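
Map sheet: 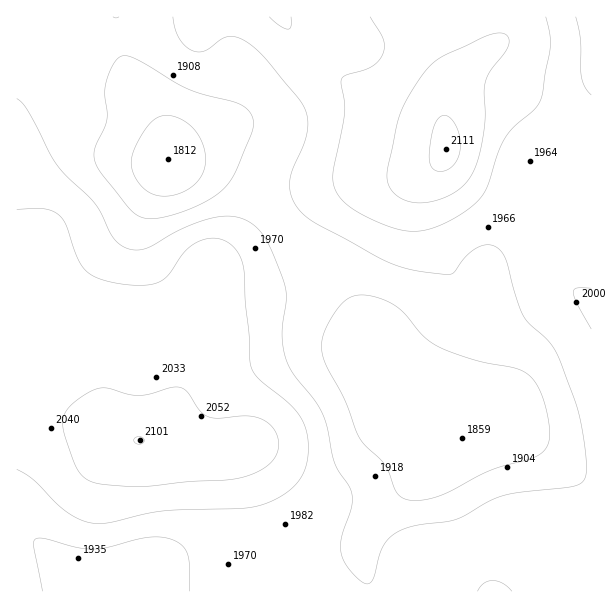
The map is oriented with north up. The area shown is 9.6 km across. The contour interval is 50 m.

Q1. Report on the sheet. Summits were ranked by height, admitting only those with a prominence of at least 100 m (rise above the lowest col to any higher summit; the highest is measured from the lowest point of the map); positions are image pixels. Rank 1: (446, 149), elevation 2111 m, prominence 299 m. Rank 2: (140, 440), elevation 2101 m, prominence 149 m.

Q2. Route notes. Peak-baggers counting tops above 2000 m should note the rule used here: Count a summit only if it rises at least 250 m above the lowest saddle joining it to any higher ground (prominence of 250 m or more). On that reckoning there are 1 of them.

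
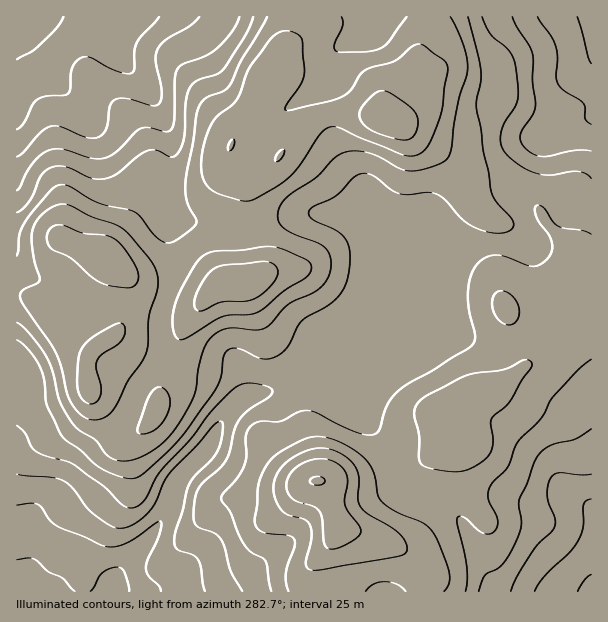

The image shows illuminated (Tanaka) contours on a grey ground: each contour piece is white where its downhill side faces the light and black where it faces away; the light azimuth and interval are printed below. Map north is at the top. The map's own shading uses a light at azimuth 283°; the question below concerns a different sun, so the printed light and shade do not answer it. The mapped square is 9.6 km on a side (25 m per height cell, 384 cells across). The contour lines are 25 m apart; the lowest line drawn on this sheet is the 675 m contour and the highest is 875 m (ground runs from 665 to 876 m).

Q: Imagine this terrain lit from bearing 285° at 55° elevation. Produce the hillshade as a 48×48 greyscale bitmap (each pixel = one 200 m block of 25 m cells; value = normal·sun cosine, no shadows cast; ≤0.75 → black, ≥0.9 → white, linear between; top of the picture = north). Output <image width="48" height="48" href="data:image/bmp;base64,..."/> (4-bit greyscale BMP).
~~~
<image width="48" height="48" href="data:image/bmp;base64,Qk32BAAAAAAAAHYAAAAoAAAAMAAAADAAAAABAAQAAAAAAIAEAAATCwAAEwsAABAAAAAAAAAAAAAAABEREQAiIiIAMzMzAERERABVVVUAZmZmAHd3dwCIiIgAmZmZAKqqqgC7u7sAzMzMAN3d3QDu7u4A////AHd3d2aJmIiZmZmruGZ2VWeIZDEkQjRVVXd3d2Z6qXiZmZmbuXZmVVZ3ZTE0QjRERXd3d2ZoqoeJqpiKu5ZVVVZmVTJFQiNERGd3d3ZVm6h4mqh4rMlUVlVVVTNWQyNERGd3d4dTWbqHiql2esyERVVFVEVmQzRERGeId4djJbyoiaqHaLyVRVVWVFd2Q0RERGeIiIh1EYzKiKqph4qENFZmZWd1RERURGeJiImGIEvrmJq7qHdSJFZmZndlRERFVWZ4iImGMBncqZq8uXZBA1ZmZ2ZURDNFVWZniYh2MAa9uqvN25ZBA1d2ZmVERDNFZnZniZhlMAB7zLu83KdSJGiId2VEMzNGZnd3iZl1MQAXzcqru6hURXiZiHZDMzRWZoiIiJmHUgACncqJqphlZ4iamHZUM0RWZoiamHeIdBAAXNqIiYdmeImamHZVRERVVYibuWVohjAAGMuYiHdneImql2ZVVVVVVYmsyVNHiFIQA4qpmHd3eImqmHZlREVVZonNylNGiGQxAUeZmId3d4mqqZh2VEVVVZrOyVNGd2VDIkZ3eIh3d3iJqqmHZVVURJrNyVRVZ2VDNFZmZnd3d3d4mamIh2VVQ5rMqGVFVmUyNWdmVmd3d3d3iJmYiHZmVKu6mXZURnZCJWdlVmd3d3d3d4iZiHZndqqpiIhkRodSJGZURWZ3d3d3d3iZhmZ3dqqYeIh1NYlzI1VDNGZnd3d3d4iZhlZ3dpmHd3h1NYqWNEQhI0Vmd3d3d4mqhVZ3ZoiIh3d2RHq5ZVQhIzNFZ3d3d4mqhVeHZYiIiHdmQ2rLmHUxIzI0Z3d3d4mpdmiYZqmIiIdlM1m7qYdkNEIkZ3d3d4iYdniZh8uYiYdTM2irqYmGVVMjV3d3d3iId3eJiNyoiIdDNGiZmImHZmQ0Znd3d3eHd3eJiN2od4ZDRXiIiIiHZmZWZ3d3d3d3d3eIh+24ZnZVVniIh3dlVWZmd3d3d3d3d3d3d+7JZmZmZniId3ZURWZ3d3d3d4d2Z3dmZt3JdWd3dnmYh3ZDNFVmd3d3d4dmZ3dmZs3JZWiIdnmph3ZTI0RVZ3dmZ3ZWZ3d2Zsy5ZniZhnq6h2d0IjRFZ4hlZ3VVZmd4dsyoZnmql3rMl2eGMjREV4hlRWVFVVeJh7uodomrp3vdp1aYUjRFZ3dkNFVDRFeJiLuoZ4mqmIvtuWWJdDRWd3dTI0RCI1Z4iLuXZ4mqh5ztunVol1VoiHZTIjRDI0Vnd6qXeJmZd63cuoZWiHZ5qXZUMRNEMjRWZpmHeJmYeL3bqqhUZ4iJqXZlQhJFQyRWZoiIiZiHes3Kq8p1RWeKqoZmUxFGUyNWZoiImId3msy6rNuGVFaKqod2ZCElUyNFZoiZmHd4q7qZrOyXZUV5qZiHZTEUVCNEVYiZmHaJq6mZrO2oZUV4iZqXZkEUZDNERHiJmHeKqpiJm97JdURWeKqoZkEUVDRERHeJmHeJqqmZms7ahmREaJqodUEkVERVVXd4mHeJqqmZms3bh3VEV5qpdTEkVEVVVQ=="/>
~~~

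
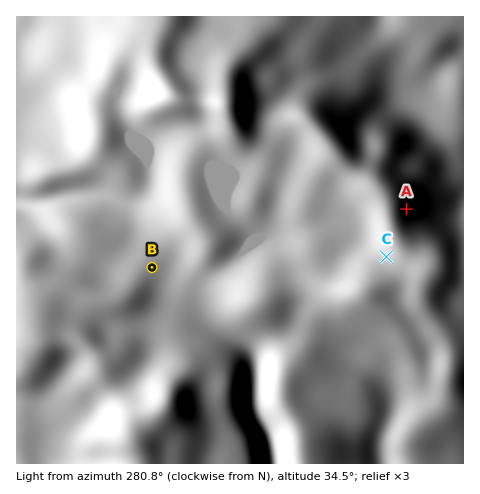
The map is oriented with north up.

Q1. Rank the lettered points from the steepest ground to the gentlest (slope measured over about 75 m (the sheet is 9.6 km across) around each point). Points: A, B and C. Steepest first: A C B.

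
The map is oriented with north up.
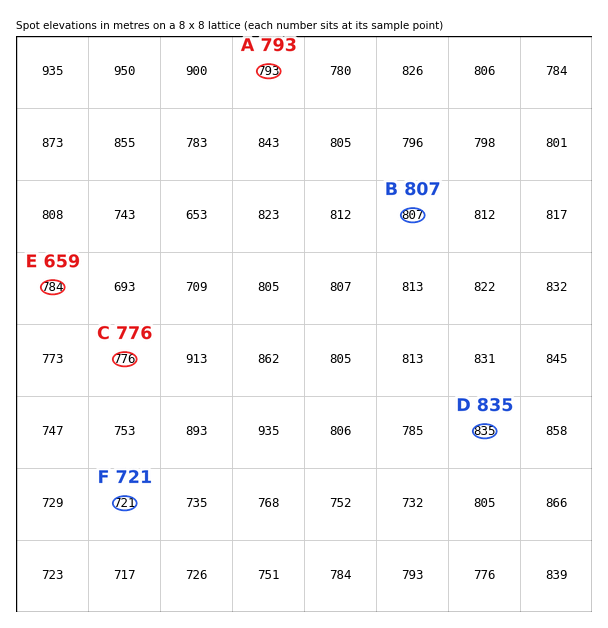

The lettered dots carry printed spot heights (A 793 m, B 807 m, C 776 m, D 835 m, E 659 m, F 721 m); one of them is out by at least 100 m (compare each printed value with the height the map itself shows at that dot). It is E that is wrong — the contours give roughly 784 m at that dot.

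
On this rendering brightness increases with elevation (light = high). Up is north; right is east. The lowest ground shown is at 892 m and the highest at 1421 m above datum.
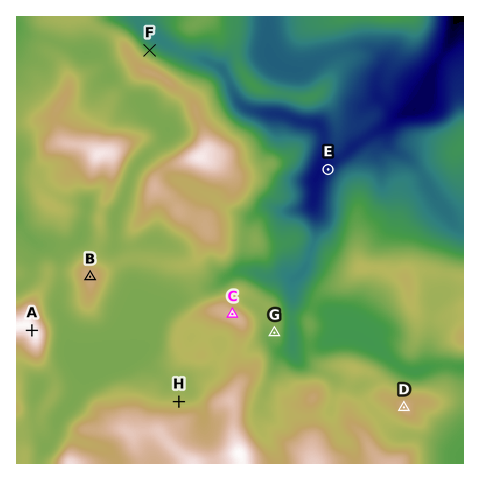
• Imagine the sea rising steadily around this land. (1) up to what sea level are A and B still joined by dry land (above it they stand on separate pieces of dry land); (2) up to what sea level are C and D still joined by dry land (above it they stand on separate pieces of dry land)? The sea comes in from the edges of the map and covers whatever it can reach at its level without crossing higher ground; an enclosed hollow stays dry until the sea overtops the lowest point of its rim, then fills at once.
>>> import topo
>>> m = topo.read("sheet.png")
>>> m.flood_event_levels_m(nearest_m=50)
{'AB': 1200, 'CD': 1250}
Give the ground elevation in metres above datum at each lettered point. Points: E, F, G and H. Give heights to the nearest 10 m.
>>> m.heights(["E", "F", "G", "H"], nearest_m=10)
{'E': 930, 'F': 1140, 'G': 1180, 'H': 1250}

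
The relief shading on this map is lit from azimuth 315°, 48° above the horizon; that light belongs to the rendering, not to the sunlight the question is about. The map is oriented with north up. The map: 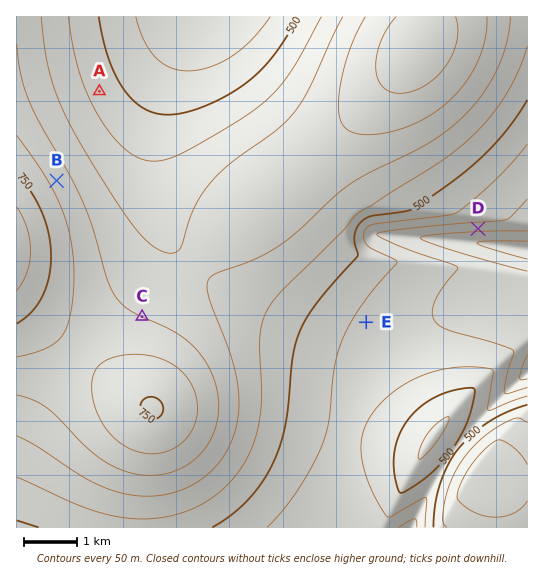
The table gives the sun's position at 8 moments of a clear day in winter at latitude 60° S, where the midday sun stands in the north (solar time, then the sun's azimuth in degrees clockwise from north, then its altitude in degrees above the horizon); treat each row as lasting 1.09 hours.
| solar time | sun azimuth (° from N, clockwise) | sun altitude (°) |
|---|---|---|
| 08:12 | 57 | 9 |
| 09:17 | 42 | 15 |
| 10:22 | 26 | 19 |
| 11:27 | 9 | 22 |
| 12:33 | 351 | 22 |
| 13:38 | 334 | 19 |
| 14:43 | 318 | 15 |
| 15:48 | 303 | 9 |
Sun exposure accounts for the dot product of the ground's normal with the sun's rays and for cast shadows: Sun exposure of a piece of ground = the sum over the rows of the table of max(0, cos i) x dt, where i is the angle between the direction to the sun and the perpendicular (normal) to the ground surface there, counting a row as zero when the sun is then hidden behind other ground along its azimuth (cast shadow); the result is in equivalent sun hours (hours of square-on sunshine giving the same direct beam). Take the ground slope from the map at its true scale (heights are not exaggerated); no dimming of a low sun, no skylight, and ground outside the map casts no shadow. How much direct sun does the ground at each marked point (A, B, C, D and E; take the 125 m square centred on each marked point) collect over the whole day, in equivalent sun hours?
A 2.7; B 2.8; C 2.8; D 0.6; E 2.3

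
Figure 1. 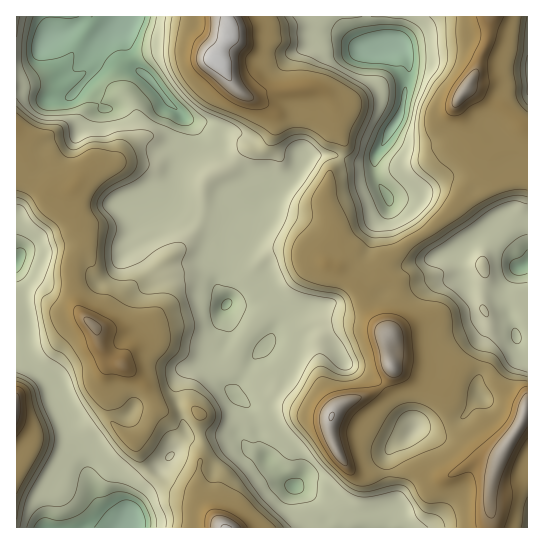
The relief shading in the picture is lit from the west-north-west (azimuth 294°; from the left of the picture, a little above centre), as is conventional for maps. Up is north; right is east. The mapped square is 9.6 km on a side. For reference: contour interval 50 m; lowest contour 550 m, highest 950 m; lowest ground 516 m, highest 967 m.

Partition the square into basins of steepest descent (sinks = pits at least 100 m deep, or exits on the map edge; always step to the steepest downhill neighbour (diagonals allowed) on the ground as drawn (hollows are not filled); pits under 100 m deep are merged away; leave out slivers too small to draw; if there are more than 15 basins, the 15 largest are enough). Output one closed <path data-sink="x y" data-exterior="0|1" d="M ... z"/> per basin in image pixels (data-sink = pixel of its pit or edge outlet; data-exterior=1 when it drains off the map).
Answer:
<path data-sink="127 18" data-exterior="0" d="M227 16l-211 1 0 133 32 29 5 9 12 3 8-4-2 3 1 17 5 20 4 7 0 9-9 19 0 20 5 27 19 20 7 22 8 9 18 9 18 17 11 22 9 4 26-4 7 6-1 15 2 9 0 20-2 8-2 27 8 14 20 21 265 0 2-10-3-24 8-30-16-3-10 2-26 14-14 0-20-6-32 4-21 0-11-9-8-12-8-20 1-20 11-11 26-8 12-7 6-6 5-11-5-26 2-10-20-21-5-12-1-11-14-10-14-14-10-5 2-11 9-12-11-38 0-7 4-20 14-19 1-13-8-15-1-21-12-15-5-3-49 3-12 6-7 0-8-4-9-8-12-22-4-2 2-8 9-16 1-15z"/><path data-sink="395 43" data-exterior="0" d="M489 16l-261 1 0 20-9 16-2 8 4 2 12 22 9 8 8 4 7 0 12-6 49-3 5 3 9 10 4 10 0 16 8 15 0 8-5 13-10 11-4 20 0 7 11 36-9 14-2 11 10 5 14 14 14 10 1 11 5 12 20 21 8-41-2-9-5-5-11-2 4-16 24-19 22-12 22-20 8-11 19-4 17-13 33-5 0-53-5-1-22-19-14-5-20-13 9-14 4-16 8-16z"/><path data-sink="129 527" data-exterior="1" d="M22 179l-6 0 0 348 207 1-22-26-4-9 2-27 2-8-2-45-6-5-26 4-9-4-3-4 0 7-7 16-14 12-4 0-9-7-10-11-3-6-3-42 5-9 9-1-8-3-8-9-7-22-16-16-5-11-3-40 9-19 0-9-8-20-2-24-25 2z"/><path data-sink="522 266" data-exterior="0" d="M527 179l-13 0-19 4-17 13-19 4-7 10-23 21-40 25-6 6-4 11 0 6 11 1 5 5 2 9-10 49 1 14 4 10 26 14 25 8 4 8 1 22 4 8 26 26 17 7 6-5 18-28 6-17 3-1z"/><path data-sink="527 66" data-exterior="1" d="M527 16l-38 1-1 24-8 16-4 16-9 14 20 13 14 5 22 19 5-1z"/><path data-sink="527 527" data-exterior="1" d="M527 409l-3 4-5 14-15 22-11 25-4 20 2 34 37-1z"/>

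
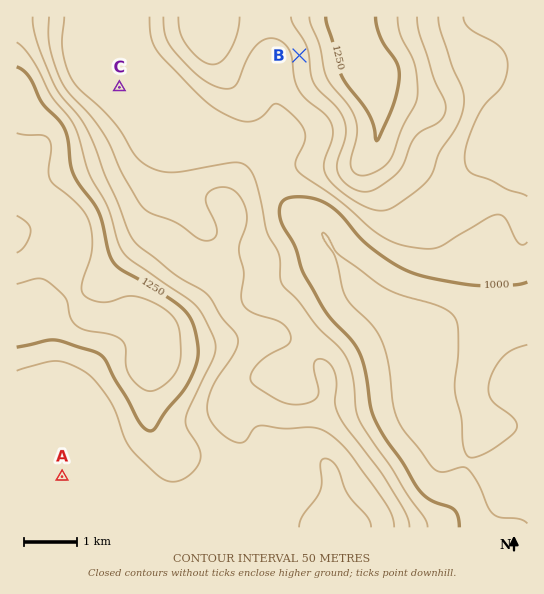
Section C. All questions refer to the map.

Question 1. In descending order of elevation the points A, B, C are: A B C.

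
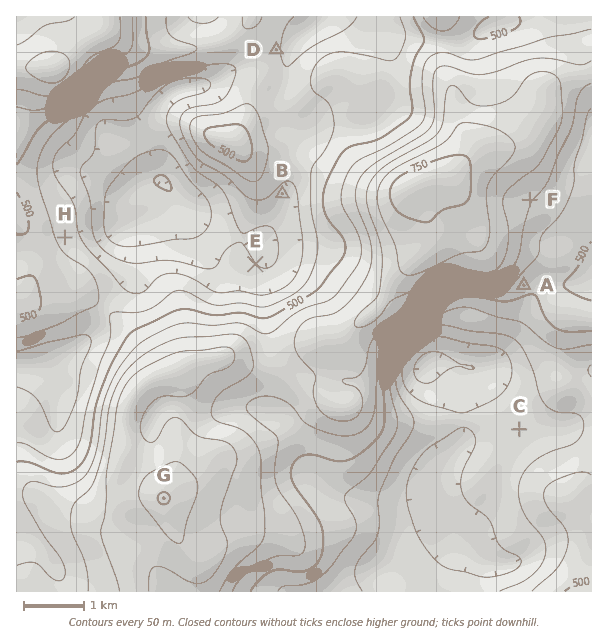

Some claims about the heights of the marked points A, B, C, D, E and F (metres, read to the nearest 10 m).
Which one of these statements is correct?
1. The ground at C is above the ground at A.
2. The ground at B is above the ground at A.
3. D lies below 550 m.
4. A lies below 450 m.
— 3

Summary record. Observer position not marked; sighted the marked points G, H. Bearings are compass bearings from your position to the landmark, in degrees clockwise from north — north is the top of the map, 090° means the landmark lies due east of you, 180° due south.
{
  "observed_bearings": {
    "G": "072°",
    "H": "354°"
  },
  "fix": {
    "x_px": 95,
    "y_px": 521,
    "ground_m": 640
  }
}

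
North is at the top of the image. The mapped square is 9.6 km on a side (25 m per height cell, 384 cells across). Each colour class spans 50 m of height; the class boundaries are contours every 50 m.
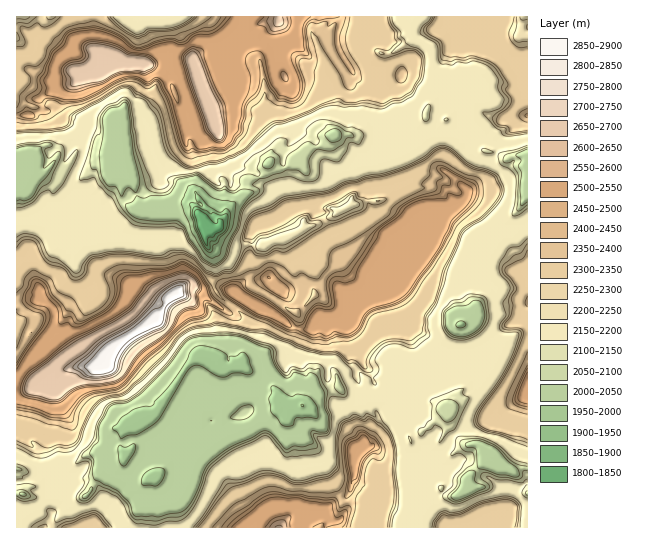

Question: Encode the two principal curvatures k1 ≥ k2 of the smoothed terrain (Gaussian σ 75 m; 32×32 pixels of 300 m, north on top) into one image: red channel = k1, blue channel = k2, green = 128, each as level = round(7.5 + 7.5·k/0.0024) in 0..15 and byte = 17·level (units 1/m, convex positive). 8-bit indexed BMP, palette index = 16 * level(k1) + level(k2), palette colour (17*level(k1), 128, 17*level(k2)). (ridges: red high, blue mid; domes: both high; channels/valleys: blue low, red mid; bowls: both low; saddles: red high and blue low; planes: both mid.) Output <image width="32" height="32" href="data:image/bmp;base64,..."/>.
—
<image width="32" height="32" href="data:image/bmp;base64,Qk02CAAAAAAAADYEAAAoAAAAIAAAACAAAAABAAgAAAAAAAAEAAATCwAAEwsAAAABAAAAAAAAAIAAABGAAAAigAAAM4AAAESAAABVgAAAZoAAAHeAAACIgAAAmYAAAKqAAAC7gAAAzIAAAN2AAADugAAA/4AAAACAEQARgBEAIoARADOAEQBEgBEAVYARAGaAEQB3gBEAiIARAJmAEQCqgBEAu4ARAMyAEQDdgBEA7oARAP+AEQAAgCIAEYAiACKAIgAzgCIARIAiAFWAIgBmgCIAd4AiAIiAIgCZgCIAqoAiALuAIgDMgCIA3YAiAO6AIgD/gCIAAIAzABGAMwAigDMAM4AzAESAMwBVgDMAZoAzAHeAMwCIgDMAmYAzAKqAMwC7gDMAzIAzAN2AMwDugDMA/4AzAACARAARgEQAIoBEADOARABEgEQAVYBEAGaARAB3gEQAiIBEAJmARACqgEQAu4BEAMyARADdgEQA7oBEAP+ARAAAgFUAEYBVACKAVQAzgFUARIBVAFWAVQBmgFUAd4BVAIiAVQCZgFUAqoBVALuAVQDMgFUA3YBVAO6AVQD/gFUAAIBmABGAZgAigGYAM4BmAESAZgBVgGYAZoBmAHeAZgCIgGYAmYBmAKqAZgC7gGYAzIBmAN2AZgDugGYA/4BmAACAdwARgHcAIoB3ADOAdwBEgHcAVYB3AGaAdwB3gHcAiIB3AJmAdwCqgHcAu4B3AMyAdwDdgHcA7oB3AP+AdwAAgIgAEYCIACKAiAAzgIgARICIAFWAiABmgIgAd4CIAIiAiACZgIgAqoCIALuAiADMgIgA3YCIAO6AiAD/gIgAAICZABGAmQAigJkAM4CZAESAmQBVgJkAZoCZAHeAmQCIgJkAmYCZAKqAmQC7gJkAzICZAN2AmQDugJkA/4CZAACAqgARgKoAIoCqADOAqgBEgKoAVYCqAGaAqgB3gKoAiICqAJmAqgCqgKoAu4CqAMyAqgDdgKoA7oCqAP+AqgAAgLsAEYC7ACKAuwAzgLsARIC7AFWAuwBmgLsAd4C7AIiAuwCZgLsAqoC7ALuAuwDMgLsA3YC7AO6AuwD/gLsAAIDMABGAzAAigMwAM4DMAESAzABVgMwAZoDMAHeAzACIgMwAmYDMAKqAzAC7gMwAzIDMAN2AzADugMwA/4DMAACA3QARgN0AIoDdADOA3QBEgN0AVYDdAGaA3QB3gN0AiIDdAJmA3QCqgN0Au4DdAMyA3QDdgN0A7oDdAP+A3QAAgO4AEYDuACKA7gAzgO4ARIDuAFWA7gBmgO4Ad4DuAIiA7gCZgO4AqoDuALuA7gDMgO4A3YDuAO6A7gD/gO4AAID/ABGA/wAigP8AM4D/AESA/wBVgP8AZoD/AHeA/wCIgP8AmYD/AKqA/wC7gP8AzID/AN2A/wDugP8A/4D/AHSUkrPps6SzpMa0o7W2x5PmpLfY+IO3onZz9+bXmLiis6WWo6C16HF1dGG0xqST2Nfo5+jBhJfWg4eycKfn+dSQpoi3oNWRhneHdbOT19a0tZS0s/LCh9aDh7WgYLDU4qSGh5fWc4eHd4eHkeiDcbOicoJx0vSF1ISGmNaw44CQlKRysqF0d4eHh4eEoui3l9XHxYHX9rLVg4eHxtZgo8bXt9fptpKHh4eHh4aEgbP5gmKy0uf657R1l5fTkIOktIWCkuWkcYaFh4eHp7elkqGFh5Nw1dbGgoaWpbXj+tempJXVtZRycIKHh4eGhqXohYeFg9WkgpOHh7dhYqP4lcP26OnEg5XHlICHh4d3h4aHhpaD45GWhoeHl7allZHU58X4l9P4+tmWhYCHiIeHh4bCgnHlk7TEh4eHh5eHc7Oj1ZHnw/fY1qaGlIGGhod3cejFooKk93J2hoeHh4eHgMSh54HFtOf3taaWUWGBcXCCoZOntrKk1YHEk6bl5pdzs5SixrKVprX2+MmUhZWm14To8/nY6dSEt7jVxEBg1fPSo6L2g2CDk5X39JP24eLD+PNg5tWX5pGBhNWiUWGzgtfF+pKFh2HEgqb4+tXg9vWg4cSBkbiHx+jExbPWtNSCxpL2tMPVk/jVxaf519DosPjnk4bUxqeHh+iRxISXh5LWl8W1cNXn1bSVdeeFYJLm1LSXd4Rzx5iHh/ekcYeG1cfrxXN3goGRgXGB4oGAtfFQota3h4aD14iHqNeShYeEg6KSh4eHh5fH19joYGCE+dWRgKDXt4TF2IeI6IRghoeFt4eHiIeH1nFygtNgk4Dn9/fVxLCg1aOj2Iin5rWhlLSC56eIiMizpJKStqO2oKCis+b39dGQoZKy1sbH59azkHSklae3pIST2OdgYebYkcW3lIKB8/b455Zyk+bo58SjdYSktrSDdoPIpNXEkqO1caOEhaiFgnGR1Ob2xZOypKNhgLOmxnR1xJaj2Na2tZODtIOTpbenh4d0gPeyg4WzoqSVopPHk3PWg5Xps/rWxZODt7ZQgJOHh4eHg4WHhaK0+ebos6OBYNdyhtei+LSS1sSigqTGloWGh4WWhofC+eaz9JHFlIJwspO1pOXno6KCsuXlo7OzxaKShZeHh4RxtYTF1fjHp1GToNaC95KG2JDp+pKnt6enyPiBh4eHhbSnhqPE+uf49fb1pKL3coeosdjGcoe1tZeXyLKEg3Rh1oenceeB1Mj39vSl9faFh5WUp8PChOaForHpwcPXxOa3t6Snkff2x6dhtuij5saHh5WT13GVtIen6ICgxJeHh8ZRxba0s6LEcXKicYK0hMeWxfzDgZPDdqezdMLoiIeHx6A="/>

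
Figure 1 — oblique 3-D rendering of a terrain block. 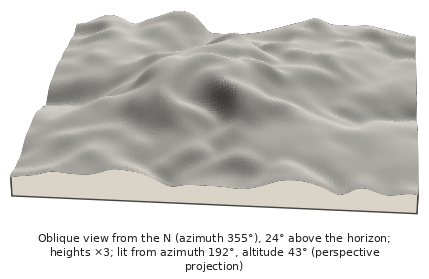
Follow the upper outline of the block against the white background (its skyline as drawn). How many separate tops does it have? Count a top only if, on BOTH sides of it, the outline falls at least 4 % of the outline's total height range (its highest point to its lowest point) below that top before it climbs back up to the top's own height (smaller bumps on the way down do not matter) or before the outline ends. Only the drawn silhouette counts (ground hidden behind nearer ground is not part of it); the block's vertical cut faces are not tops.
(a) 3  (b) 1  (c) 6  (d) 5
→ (a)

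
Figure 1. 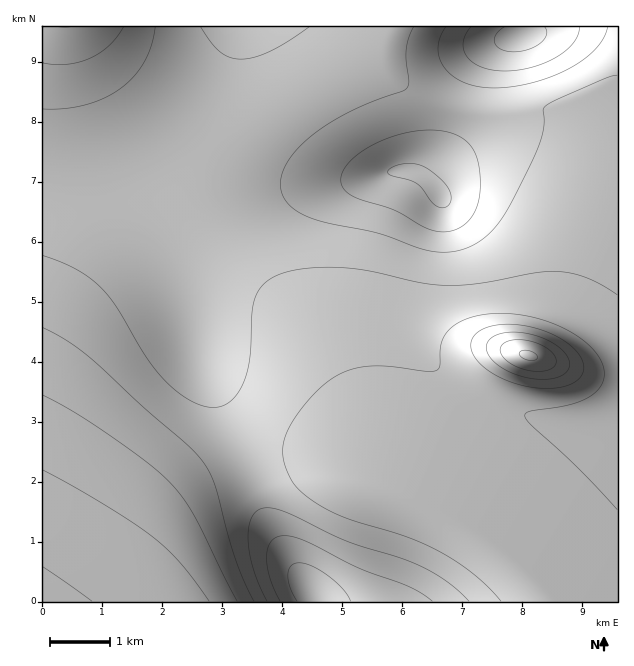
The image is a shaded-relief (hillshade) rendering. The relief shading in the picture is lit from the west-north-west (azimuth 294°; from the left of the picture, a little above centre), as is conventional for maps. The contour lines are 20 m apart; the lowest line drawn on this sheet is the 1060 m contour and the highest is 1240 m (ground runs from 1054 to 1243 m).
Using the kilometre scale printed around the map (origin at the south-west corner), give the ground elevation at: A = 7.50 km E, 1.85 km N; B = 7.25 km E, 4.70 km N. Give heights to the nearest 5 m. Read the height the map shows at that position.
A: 1170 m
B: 1165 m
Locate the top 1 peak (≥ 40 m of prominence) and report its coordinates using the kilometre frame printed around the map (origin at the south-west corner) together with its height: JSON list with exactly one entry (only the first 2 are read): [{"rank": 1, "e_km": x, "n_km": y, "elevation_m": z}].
[{"rank": 1, "e_km": 8.11, "n_km": 4.11, "elevation_m": 1243}]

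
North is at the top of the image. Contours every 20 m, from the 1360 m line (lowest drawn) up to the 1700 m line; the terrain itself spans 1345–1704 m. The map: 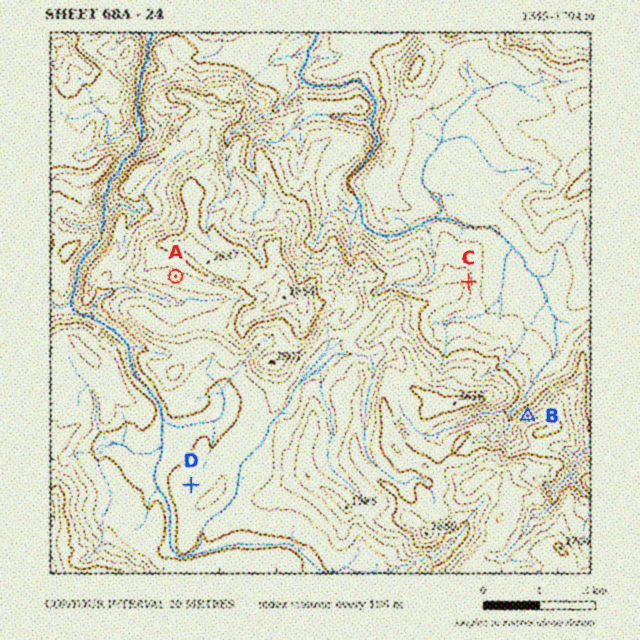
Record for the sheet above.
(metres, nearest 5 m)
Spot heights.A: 1575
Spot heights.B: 1540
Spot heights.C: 1465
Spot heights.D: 1505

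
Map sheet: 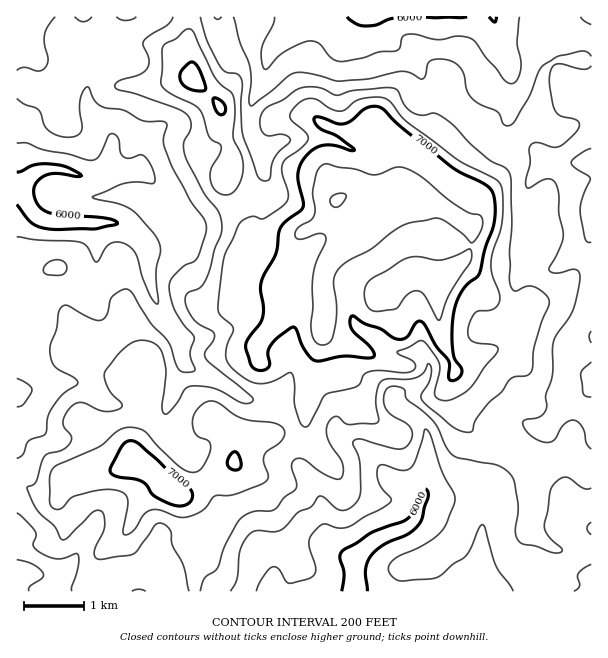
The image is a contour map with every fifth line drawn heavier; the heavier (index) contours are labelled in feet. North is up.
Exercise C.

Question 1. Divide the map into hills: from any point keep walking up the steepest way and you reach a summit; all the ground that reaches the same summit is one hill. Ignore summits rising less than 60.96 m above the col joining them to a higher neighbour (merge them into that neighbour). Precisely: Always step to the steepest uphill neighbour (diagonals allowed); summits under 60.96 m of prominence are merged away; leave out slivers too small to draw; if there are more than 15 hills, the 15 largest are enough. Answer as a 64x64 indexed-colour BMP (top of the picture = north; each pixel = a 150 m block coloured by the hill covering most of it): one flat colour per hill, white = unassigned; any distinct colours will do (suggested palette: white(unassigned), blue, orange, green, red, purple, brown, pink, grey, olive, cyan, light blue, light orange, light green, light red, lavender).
<image width="64" height="64" href="data:image/bmp;base64,Qk12CAAAAAAAAHYAAAAoAAAAQAAAAEAAAAABAAQAAAAAAAAIAAATCwAAEwsAABAAAAAAAAAA////ALR3HwAOf/8ALKAsACgn1gC9Z5QAS1aMAMJ34wB/f38AIr28AM++FwDox64AeLv/AIrfmACWmP8A1bDFACIiIiIiIiIiERERERERIiIiIiIRERERERERERERERERIiIiIiIiIiIREREREREiIiIiIhEREREREREREREREREiIiIiIiIiIhERERERESIiIiIiERERERERERERERERESIiIiIiIiIiERERERERIiIiIiERERERERERERERERERIiIiIiIiIiIRERERERIiIiIiEREREREREREREREREREiIiIiIiIiIhEREREREiIiIiERERERERERERERERERESIiIiIiIiIiIiEREREiIiIiERERERERERERERERERERIiIiIiIiIiIiIiEREiIiIiIREREREREREREREREREREiIiIiIiIiIiIiIhEiIiIiIhERERERERERERERERERESIiIiIiIiIiIiIiIiIiIiIiERERERERERERERERERERIiIiIiIiIiIiIiIiIiIiIiIREREREREREREREREREREiIiIiIiIiIiIiIiIiIiIiIRERERERERERERERERERESIiIiIiIiIiIiIiIiIiIiIRERERERERERERERERERERIiIiIiIiIiIiIiIiIiIiIhEREREREREREREREREREREiIiIiIiIiIiIiIiIiIiIhERERERERERERERERERERESIiIiIiIiIiIiIiIiIiIiERERERERERERERERERERERIiIiIiIiIiIiIiIiIiIiIREREREREREREREREREREREiIREiIiIiIiIiIiIiIiIhERERERERERERERERERERESIRERIiIiIiIiIiIiIiIiERERERERERERERERERERERIRERESIiIiIiIiIiIiIiEREREREREREREREREREREREhEREREiIhESIiIiIiIiEREREREREREREREREREREREREREREREREREiIiIiIRERERERERERERERERERERERERERERERERERERIiIiEREREREREREREREREREREREREREREREREREREREiIhERERERERERERERERERERERERERERERERERERERESIREREREREREREREREREREREREREREREREREREREREREREREREREREREREREREREREREREREREREREREREREREREREREREREREREREREREREREREREREREREREREREREREREREREREREREREREREREREREREREREREREREREREREREREREREREREREREREREREREREREREREREREREREREREREREREREREREREREREREREREREREREREREREREREREREREREREREREREREREREREREREREREREREREREREREREREREREREREREREREREREREREREREREREREREREREREREREREREREREREREREREREREREREREREREREREREREREREREREREREREREREREREREREREREREREREREREREREREREREREREREREREREREREREREREREREREREREREREREREREREREREREREREREREREREREREREREREREREREREREREREREREREREREREREREREREREREREREREREREREREREREREREREREREREREREREREREREREREREREREREREREREREREREREREREREREREREREREREREREREREREREREREREREREREREREREREREREREREREREREREREREREREREREREREREREREREREREREREREREREREREREREzMREREREREREREREREREREREREREREREREREREREREzMzMRERERERERERERERERERERERERERERERERERERETMzMzMRERERERERERERERERERERERERERERERERERETMzMzMzERERERERERERERERERERERERERERERERERETMzMzMzMxERERERERERERERERERERERERERERERERETMzMzMzMzERERERERERERERERERERERERERERERERMzMzMzMzMzMREREREREREREREREREREREREREREREREzMzMzMzMzMxERERERERERERERERERERERERERERERETMzMzMzMzMzERERERERERERERERERERERERERERERERMzMzMzMzMzERERERERERERERERERERERERERERERERMzMzMzMzMzMRERERERERERERERERERERERERERERERMzMzMzMzMzMxERERERERERERERERERERERERERERERMzMzMzMzMzMzEREREREREREREREREREREREREREREREzMzMzMzMzMzMRERERERERERERERERERERERERERERETMzMzMzMzMzMzERERERERERERERERERERERERERERERMzMzMzMzMzMzMRERERERERERERERERERERERERERERETMzMzMzMzMzMzERERERERERERERERERERERERERERERETMzMzMzMzMzMREREREREREREREREREREREREREREREREzMzMzMzMzMxERERERERERERERERERERERERERERERETMzMzMzMzMzMRERERERERERERERERERERERERERERERMzMzMzMzMzMzEREREREREREREREREREREREREREREREzMzMzMzMzMzMxERERERERERERERERERERERERERERETMzMzMzMzMzMzMRERERERERERERERERERER"/>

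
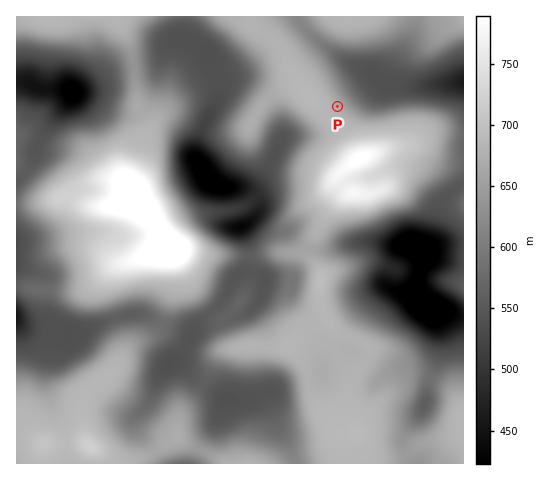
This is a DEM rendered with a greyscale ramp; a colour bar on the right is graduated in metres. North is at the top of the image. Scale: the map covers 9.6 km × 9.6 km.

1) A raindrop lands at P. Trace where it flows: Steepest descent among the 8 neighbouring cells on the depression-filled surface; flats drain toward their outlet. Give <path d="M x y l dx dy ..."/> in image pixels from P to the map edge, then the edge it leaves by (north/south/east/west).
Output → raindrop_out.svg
<path d="M337 106l31-30 7 0 8 6 12 5 36 0 1-2 15 0 1-1 15-1"/>
exit: east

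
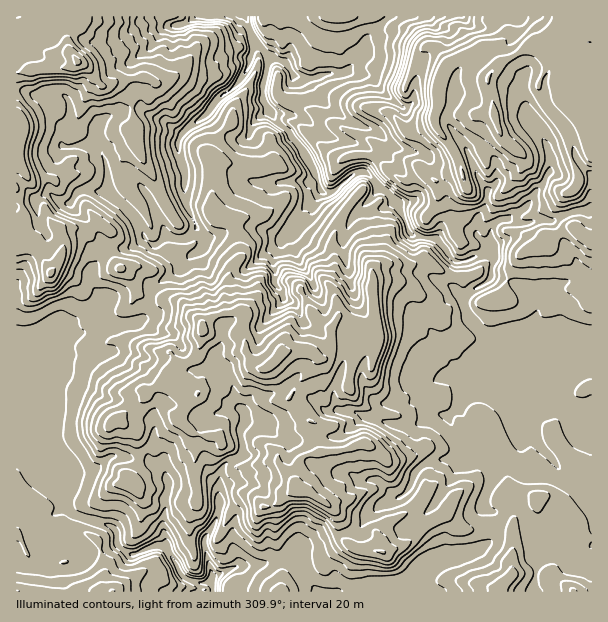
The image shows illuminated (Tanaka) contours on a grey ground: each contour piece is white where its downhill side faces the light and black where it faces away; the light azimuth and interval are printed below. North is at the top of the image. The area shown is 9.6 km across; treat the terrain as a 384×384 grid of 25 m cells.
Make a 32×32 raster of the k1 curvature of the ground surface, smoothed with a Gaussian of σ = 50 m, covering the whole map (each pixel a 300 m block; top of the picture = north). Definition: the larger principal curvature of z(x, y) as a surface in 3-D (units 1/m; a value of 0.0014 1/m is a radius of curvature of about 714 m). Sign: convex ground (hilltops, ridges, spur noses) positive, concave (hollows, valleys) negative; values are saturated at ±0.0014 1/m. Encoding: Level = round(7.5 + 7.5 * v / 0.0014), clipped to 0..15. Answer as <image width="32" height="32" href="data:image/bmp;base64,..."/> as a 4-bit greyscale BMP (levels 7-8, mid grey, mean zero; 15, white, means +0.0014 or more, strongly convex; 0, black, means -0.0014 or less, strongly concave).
<image width="32" height="32" href="data:image/bmp;base64,Qk12AgAAAAAAAHYAAAAoAAAAIAAAACAAAAABAAQAAAAAAAACAAATCwAAEwsAABAAAAAAAAAAAAAAABEREQAiIiIAMzMzAERERABVVVUAZmZmAHd3dwCIiIgAmZmZAKqqqgC7u7sAzMzMAN3d3QDu7u4A////ALqqvKje3rq5iIiIiau9icuImJquz+2ImJmZ2XiIfYqHl4i62p/Ni5d5/t6niHx3iJibuNuer52me6m3ybubeImJiqicq+yf55+nnKumiamZiIi7y5rYyr/5zJja2pu8mIiHfLl7qaibiIi5qoqJeImIh7ioiqyqyqup7MmIiIiIiInKuYu9rJepz6iaiJeIh4eJvJi7eoh5zbmaiIiIiIeHeKmqi5h5q5q7mJmIiIiIiIebu6mqqZqK+qeImIiIiIh4iJi6h63Hms2XiIiYiIiHiJiu2bjYzMua2HiYiIiIiHiJiJr52KqbitmIqZeIeKh4ipd+zNuc68y3iaqZmYnOqoa6yqqdjr+PmKmM2oiJb9mcu5eLn8/uf6mK7puHiZz4jMuoiemYu5/M7JqeqZm5yYuZm4m7d4yZuLjrjLuduuzMnM2rqpiMmbv7uLqq2717uLn4yYnKmvrIrKzZi8jLyYmbt7h4i43Pr6zfrpzv6Kqajoi5q86PyvrZ+srYrsaKiMp7uYjZzN2piPueyLvZi4rKmrys7MnKfa+Jy4eq2Zt4uamN2Zyqrfu/qvd7qad5upuZufr8qcuvf3fYmqfcqtu7ur+/95mIj56Jx5mXis+5ipyKv7q6mHq8uMuKmJi6iKm82traiIeK7Z3J2nqIi5mIq76fmau6mqm5qYqJ"/>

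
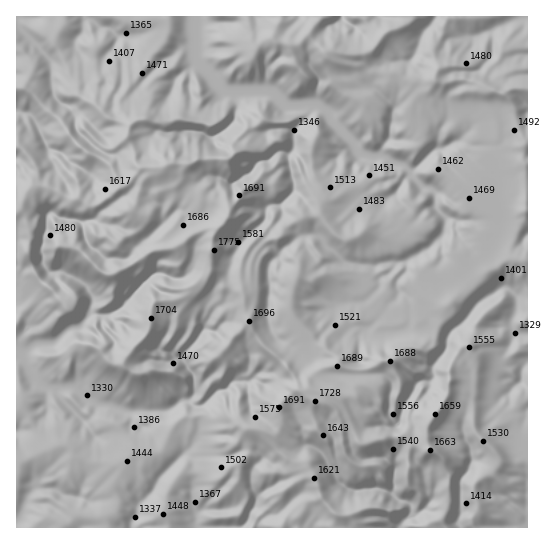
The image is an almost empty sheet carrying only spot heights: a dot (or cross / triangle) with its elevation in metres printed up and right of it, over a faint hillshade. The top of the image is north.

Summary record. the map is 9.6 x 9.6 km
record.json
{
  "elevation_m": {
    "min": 1325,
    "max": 1795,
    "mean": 1495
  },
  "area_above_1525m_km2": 31.6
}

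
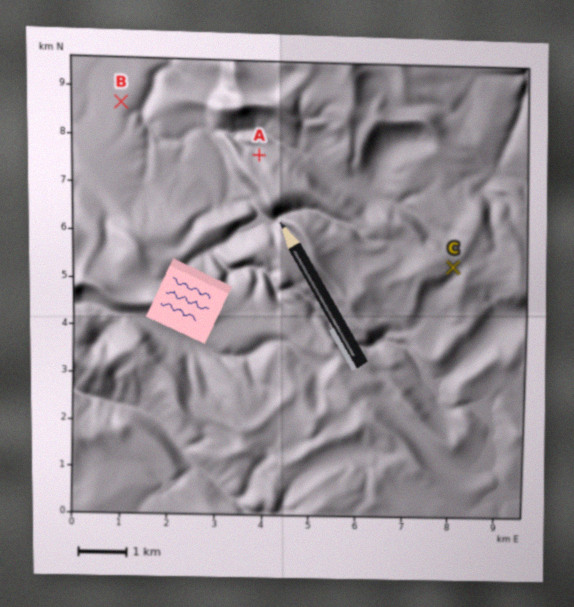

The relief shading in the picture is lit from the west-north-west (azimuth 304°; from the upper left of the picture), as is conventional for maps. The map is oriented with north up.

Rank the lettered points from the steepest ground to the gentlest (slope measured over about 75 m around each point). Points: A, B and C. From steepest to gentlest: A C B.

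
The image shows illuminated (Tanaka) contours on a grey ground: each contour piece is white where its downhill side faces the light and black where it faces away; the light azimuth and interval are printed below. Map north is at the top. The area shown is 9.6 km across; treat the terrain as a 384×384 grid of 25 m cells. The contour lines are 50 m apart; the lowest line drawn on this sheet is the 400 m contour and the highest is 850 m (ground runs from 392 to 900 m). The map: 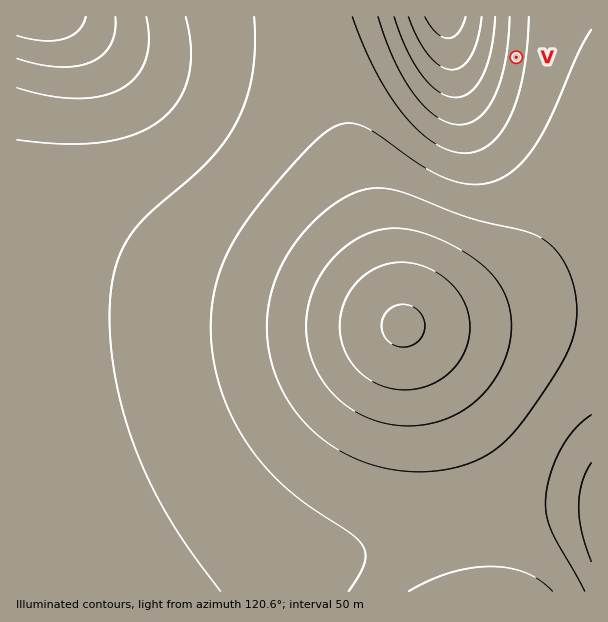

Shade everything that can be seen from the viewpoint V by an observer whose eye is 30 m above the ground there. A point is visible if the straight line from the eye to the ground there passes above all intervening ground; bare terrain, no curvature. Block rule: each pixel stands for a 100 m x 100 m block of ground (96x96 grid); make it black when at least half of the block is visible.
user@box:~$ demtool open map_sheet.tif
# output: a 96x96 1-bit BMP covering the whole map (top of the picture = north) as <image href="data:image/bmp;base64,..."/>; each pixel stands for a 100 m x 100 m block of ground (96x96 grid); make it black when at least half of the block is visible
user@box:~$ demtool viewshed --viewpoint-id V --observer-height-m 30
<image width="96" height="96" href="data:image/bmp;base64,Qk2+BAAAAAAAAD4AAAAoAAAAYAAAAGAAAAABAAEAAAAAAIAEAAATCwAAEwsAAAIAAAAAAAAA////AAAAAAAAAAAAB//+AAAAAAAAAAAAA///AAAAAAAAAAAAAf//wAAAAAAAAAAAAf//4AAAAAAAAAAAAP//+AAAAAAAAAAAAH///gAAAAAAAAAAAD///8AAAAAAAAAAAB////AAAAAAAAAAAA////8AAAAAAAAAAA/////wAAAAAAAAAAf/////4AEAAAAAAAP//////48AAAAAAAH///////8AAAAAAAD///////8AAAAAAAB///////8AAAAAAAA///////8AAAAAAAAf//////8AAAAAAAAP//////8AAAAAAAAH//////8AAAAAAAAB//////8AAAAAAAAA//////8AAAAAAAAAf/////8AAAAAAAAAH/////8AAAAAAAAAD/////8AAAAAAAAAB/////8AAAAAAAAAAf////8AAAAAAAAAAP////8AAAAAAAAAAH////8AAAAAAAAAAB////8AAAAAAAAAAA////8AAAAAAAAAAAf///8AAAAAAAAAAAP///8AAAAAAAAAAAH///8AAAAAAAAAAAD///8AAAAAAAAAAAB///8AAAAAAAAAAAA///8AAAAAAAAAAAAf//8AAAAAAAAAAAAf//8AAAAAAAAAAAAP//8AAAAAAAAAAAAH//8AAAAAAAAAAAAH//8AAAAAAAAAAAAD//8AAAAAAAAAAAAD//8AAAAAAAAAAAAB//8AAAAAAAAAAAAB//8AAAAAAAAAAAAA//8AAAAAAAAAAAAA//8AAAAAAAAAAAAA//8AAAAAAAAAAAAA//8AAAAAAAAAAAAAf/8AAAAAAAAAAAAAf/8AAAAAAAAAAAAAf/8AAAAAAAAAAAAAf/8AAAAAAAAAAAAAf/8AAAAAAAAAAAAAP/8AAAAAAAAAAAAAP/8AAAAAAAAAAAAAP/8AAAAAAAAAAAAAP/8AAAAAAAAAAAAAP/8AAAAAAAAAAAAAP/8AAAAAAAAAAAAAP/8AAAAAAAAAAAAAP/8AAAAAAAAAAAAAP/8AAAAAAAAAAAAAP/8AAAAAAAAAAAAAP/8AAAAAAAAAAAAAP/8AAAAAAAAAAAAAP/8AAAAAAAAAAAAAP/8AAAAAAAAAAAAAP/8AAAAAAAAAAAAAP/8AAAAAAAAAAAAAP/8AAAAAAAAAAAAAP/8AAAAAAAAAAAAAP/8AAAAAAAAAAAAAP/8AAAAAAAAAAAAAP/8AAAAAAAAAAAAAP/8AAAAAAAAAAAAAf/8AAAAAAAAAAAAAf/8AAAAAAAAAAAAAf/8AAAAAAAAAAAAA//8AAAAAAAAAAAAA//8AAAAAAAAAAAAB//8AAAAAAAAAAAAB//8AAAAAAAAAAAAD//8AAAAAAAAAAAAD//8AAAAAAAAAAAAH//8AAAAAAAAAAAAH//8AAAAAAAAAAAAP//8AAAAAAAAAAAAP//8AAAAAAAAAAAAP//8AAAAAAAAAAAAf//8AAAAAAAAAAAAf//8AAAAAAAAAAAAf//8AAAAAAAAAAAAf//8AAAAAAAAAAAAf//8AAAAAAAAAAAAf//8="/>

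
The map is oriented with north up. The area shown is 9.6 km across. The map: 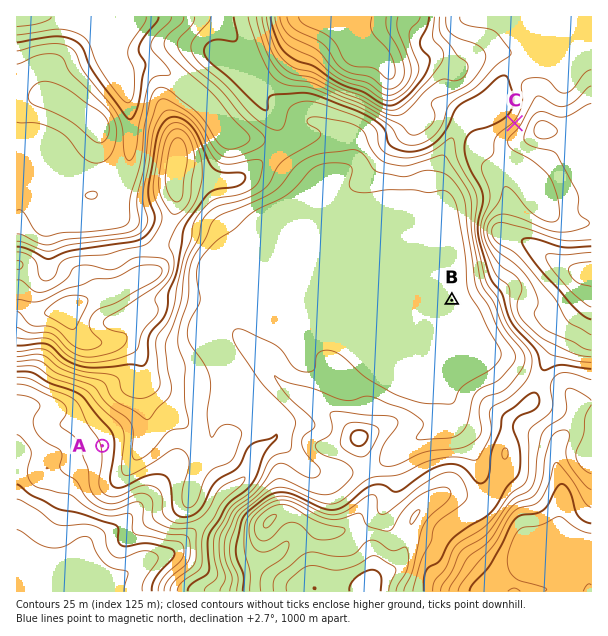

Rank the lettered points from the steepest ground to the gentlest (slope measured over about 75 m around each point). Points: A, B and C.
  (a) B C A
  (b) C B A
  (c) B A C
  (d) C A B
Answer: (d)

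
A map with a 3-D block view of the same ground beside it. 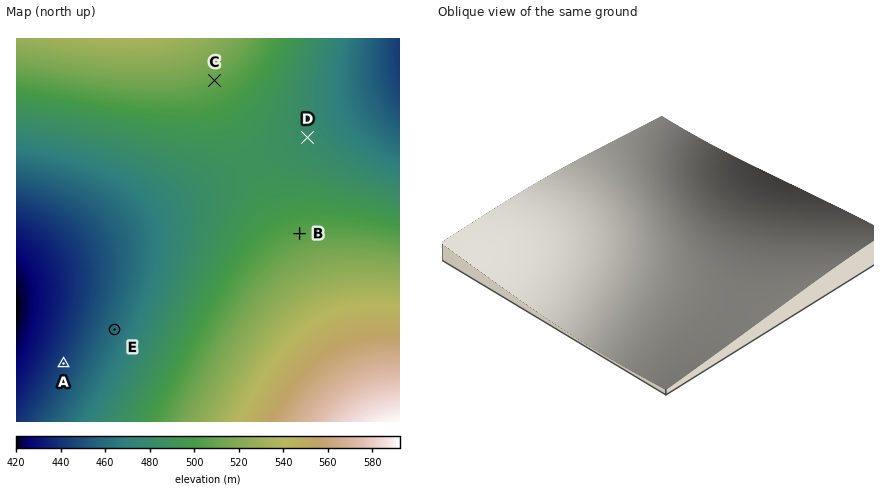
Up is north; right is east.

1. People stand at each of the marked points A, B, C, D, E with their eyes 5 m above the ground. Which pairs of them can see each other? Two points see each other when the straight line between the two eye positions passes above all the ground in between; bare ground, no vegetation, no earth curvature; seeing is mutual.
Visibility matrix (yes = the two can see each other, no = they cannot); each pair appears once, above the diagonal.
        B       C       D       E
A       no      yes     no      yes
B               yes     yes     no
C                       yes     yes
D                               no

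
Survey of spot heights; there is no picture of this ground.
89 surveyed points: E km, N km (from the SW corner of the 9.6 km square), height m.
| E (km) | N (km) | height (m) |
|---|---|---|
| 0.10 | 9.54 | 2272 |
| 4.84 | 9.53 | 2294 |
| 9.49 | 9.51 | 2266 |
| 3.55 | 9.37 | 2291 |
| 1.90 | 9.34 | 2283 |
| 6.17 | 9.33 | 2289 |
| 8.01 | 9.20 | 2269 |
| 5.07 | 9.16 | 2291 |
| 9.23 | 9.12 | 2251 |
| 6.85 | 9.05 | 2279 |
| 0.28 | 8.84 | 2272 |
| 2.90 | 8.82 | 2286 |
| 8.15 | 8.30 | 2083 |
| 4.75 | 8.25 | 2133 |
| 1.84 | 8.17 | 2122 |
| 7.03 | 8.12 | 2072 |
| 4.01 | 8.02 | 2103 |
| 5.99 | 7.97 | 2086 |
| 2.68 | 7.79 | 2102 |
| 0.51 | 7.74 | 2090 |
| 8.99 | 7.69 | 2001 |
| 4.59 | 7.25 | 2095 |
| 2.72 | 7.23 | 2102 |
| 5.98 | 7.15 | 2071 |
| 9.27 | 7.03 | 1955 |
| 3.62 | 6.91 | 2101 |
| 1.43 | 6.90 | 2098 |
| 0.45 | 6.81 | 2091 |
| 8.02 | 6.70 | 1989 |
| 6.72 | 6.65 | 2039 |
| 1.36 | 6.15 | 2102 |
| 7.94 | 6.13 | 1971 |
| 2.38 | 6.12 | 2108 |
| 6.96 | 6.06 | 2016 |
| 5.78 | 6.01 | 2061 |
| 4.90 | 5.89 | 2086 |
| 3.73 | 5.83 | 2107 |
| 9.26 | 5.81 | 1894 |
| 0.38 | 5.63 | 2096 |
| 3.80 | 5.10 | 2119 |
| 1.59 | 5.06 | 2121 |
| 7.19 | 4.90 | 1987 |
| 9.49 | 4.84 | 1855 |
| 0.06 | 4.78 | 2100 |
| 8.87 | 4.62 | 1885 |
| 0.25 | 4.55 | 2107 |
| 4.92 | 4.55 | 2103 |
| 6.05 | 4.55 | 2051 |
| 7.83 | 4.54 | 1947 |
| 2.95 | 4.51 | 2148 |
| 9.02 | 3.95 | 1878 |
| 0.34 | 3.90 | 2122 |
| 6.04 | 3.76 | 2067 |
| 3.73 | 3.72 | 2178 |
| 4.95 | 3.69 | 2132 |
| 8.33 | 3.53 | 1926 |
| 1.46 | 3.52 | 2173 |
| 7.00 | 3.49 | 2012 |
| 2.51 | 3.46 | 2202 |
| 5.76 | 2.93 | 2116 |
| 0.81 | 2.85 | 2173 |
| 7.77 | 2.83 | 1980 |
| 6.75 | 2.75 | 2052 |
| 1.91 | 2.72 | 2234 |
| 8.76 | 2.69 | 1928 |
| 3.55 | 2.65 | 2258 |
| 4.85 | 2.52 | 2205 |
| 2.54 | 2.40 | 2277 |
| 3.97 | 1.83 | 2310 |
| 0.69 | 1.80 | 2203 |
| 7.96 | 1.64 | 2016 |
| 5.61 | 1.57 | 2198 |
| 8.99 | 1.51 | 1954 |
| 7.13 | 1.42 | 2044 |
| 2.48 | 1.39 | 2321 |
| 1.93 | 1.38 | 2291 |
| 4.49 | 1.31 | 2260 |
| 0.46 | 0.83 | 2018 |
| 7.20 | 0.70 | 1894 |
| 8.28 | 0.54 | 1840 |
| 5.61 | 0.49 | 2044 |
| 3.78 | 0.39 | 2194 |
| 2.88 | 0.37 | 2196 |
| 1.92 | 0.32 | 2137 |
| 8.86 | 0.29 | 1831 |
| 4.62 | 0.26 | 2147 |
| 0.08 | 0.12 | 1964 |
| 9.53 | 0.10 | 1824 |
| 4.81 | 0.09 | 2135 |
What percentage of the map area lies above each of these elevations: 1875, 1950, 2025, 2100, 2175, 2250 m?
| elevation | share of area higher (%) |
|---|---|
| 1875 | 96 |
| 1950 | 88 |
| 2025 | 76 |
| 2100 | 53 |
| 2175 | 27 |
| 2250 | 15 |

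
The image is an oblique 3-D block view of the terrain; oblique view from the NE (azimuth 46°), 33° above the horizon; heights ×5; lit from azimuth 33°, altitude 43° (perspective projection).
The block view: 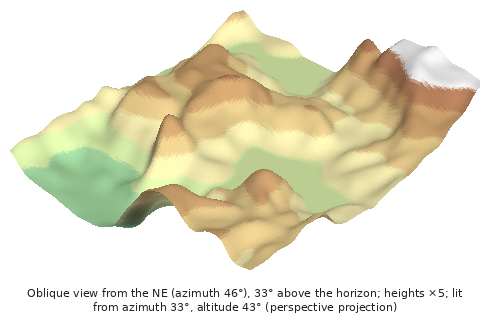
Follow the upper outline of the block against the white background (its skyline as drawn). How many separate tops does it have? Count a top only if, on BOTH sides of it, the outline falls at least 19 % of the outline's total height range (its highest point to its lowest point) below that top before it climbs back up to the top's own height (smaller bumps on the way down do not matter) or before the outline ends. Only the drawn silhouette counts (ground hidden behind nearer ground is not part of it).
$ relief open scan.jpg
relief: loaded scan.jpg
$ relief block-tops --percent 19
2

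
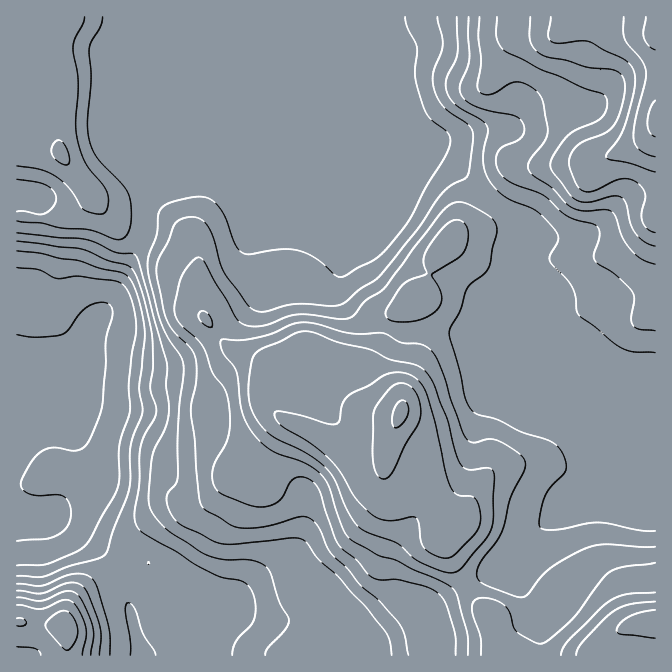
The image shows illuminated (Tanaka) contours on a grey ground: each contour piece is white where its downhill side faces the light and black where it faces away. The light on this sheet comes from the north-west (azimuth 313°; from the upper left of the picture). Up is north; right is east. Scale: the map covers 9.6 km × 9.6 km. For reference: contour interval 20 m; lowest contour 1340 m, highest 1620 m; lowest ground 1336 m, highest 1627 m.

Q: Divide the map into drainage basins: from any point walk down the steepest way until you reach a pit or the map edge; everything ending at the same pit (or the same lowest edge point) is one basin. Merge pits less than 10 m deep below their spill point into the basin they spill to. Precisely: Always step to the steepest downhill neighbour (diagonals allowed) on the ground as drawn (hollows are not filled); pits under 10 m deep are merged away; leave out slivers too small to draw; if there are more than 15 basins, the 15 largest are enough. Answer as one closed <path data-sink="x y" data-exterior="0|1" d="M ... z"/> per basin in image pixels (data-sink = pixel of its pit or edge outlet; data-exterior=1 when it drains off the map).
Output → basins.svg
<path data-sink="17 420" data-exterior="1" d="M655 16l-638 0-1 131 41 2 19 26 13 13 0 10-9 11-20 9-22 1-22-2 0 405 48 4 4 14 0 16 587 0z"/><path data-sink="17 193" data-exterior="1" d="M48 148l-32 0 1 68 21 3 22-1 20-9 9-11 0-10-13-13-13-20-6-6z"/><path data-sink="17 655" data-exterior="1" d="M27 623l-11 1 1 32 51-1 0-15-4-14-17 0z"/>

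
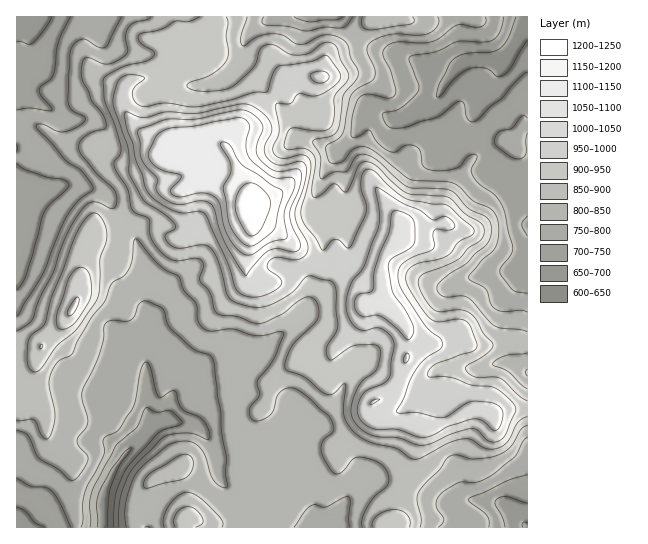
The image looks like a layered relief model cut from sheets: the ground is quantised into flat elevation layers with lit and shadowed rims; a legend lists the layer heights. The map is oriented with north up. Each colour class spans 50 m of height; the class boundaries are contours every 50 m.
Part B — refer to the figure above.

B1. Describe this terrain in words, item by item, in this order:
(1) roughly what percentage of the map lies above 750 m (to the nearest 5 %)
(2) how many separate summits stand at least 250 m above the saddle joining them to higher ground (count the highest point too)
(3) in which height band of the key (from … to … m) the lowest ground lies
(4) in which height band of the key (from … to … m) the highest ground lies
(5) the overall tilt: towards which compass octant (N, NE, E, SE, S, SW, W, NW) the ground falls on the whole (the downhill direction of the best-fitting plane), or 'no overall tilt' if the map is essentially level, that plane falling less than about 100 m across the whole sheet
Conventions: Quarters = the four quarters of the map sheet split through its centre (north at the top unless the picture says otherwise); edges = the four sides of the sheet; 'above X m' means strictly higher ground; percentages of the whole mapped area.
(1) About 85 % of the map lies above 750 m.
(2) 1 summit rises at least 250 m above its surroundings.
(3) The lowest ground lies in the 600–650 m band.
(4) The highest point is somewhere between 1200 and 1250 m.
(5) No overall tilt - high and low ground are spread across the sheet.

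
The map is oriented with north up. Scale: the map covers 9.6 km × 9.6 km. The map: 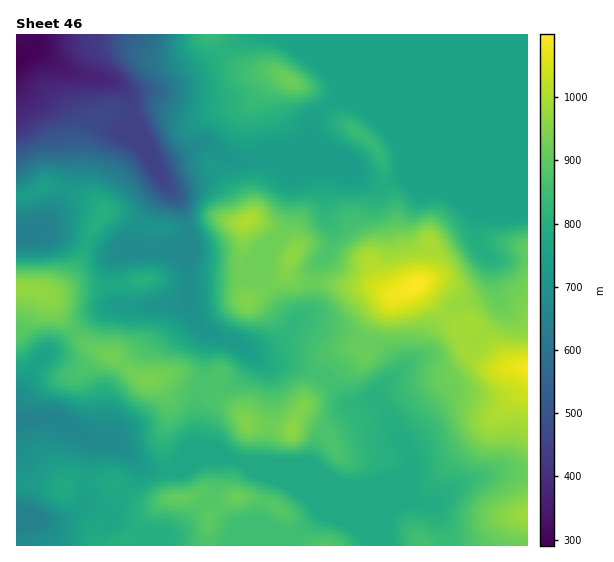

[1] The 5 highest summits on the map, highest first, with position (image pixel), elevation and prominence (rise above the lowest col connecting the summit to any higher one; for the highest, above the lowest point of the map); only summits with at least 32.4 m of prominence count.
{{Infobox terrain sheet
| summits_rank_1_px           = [417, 284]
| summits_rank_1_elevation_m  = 1100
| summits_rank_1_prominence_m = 810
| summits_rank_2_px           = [249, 220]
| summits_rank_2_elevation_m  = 1004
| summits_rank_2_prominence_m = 88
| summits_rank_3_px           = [291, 256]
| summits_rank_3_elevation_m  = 966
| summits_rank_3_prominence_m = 43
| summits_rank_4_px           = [293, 431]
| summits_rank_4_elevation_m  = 962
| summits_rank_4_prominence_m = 93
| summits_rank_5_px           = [147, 380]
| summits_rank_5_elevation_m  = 938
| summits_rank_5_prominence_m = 56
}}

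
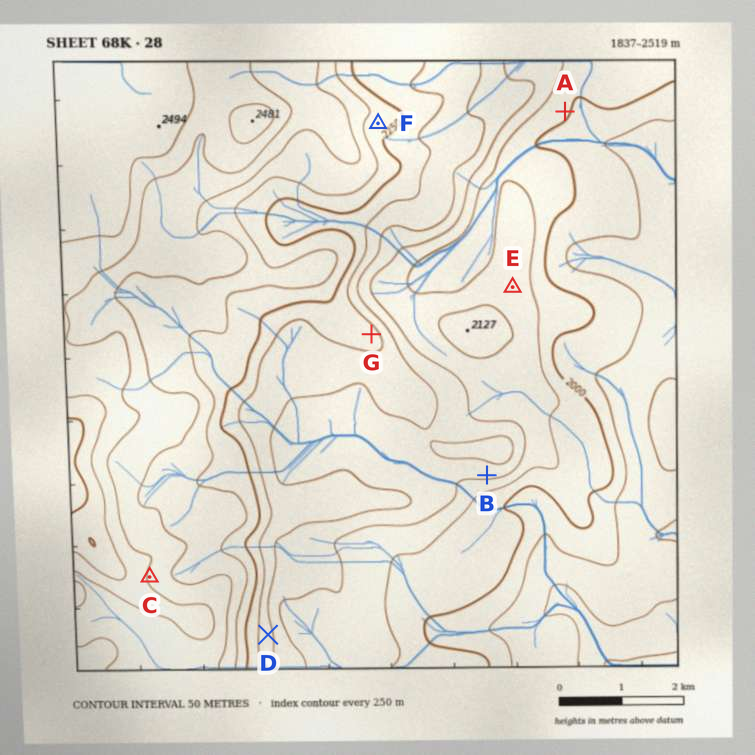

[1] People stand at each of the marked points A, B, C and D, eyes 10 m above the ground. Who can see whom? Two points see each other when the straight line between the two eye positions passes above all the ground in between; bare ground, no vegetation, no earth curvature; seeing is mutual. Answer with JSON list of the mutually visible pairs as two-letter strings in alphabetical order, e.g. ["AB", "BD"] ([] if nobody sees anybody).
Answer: ["BC", "BD"]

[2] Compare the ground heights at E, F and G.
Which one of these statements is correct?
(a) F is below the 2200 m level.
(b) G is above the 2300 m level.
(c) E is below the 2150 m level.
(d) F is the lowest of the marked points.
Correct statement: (c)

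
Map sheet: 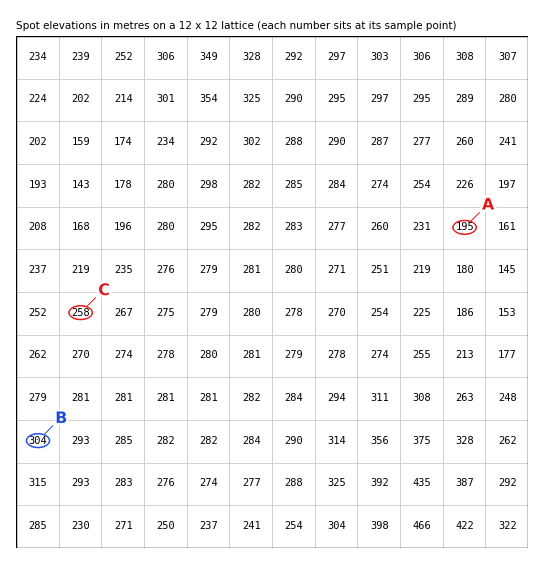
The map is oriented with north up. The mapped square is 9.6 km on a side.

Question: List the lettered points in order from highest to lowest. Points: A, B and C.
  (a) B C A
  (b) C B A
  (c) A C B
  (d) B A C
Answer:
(a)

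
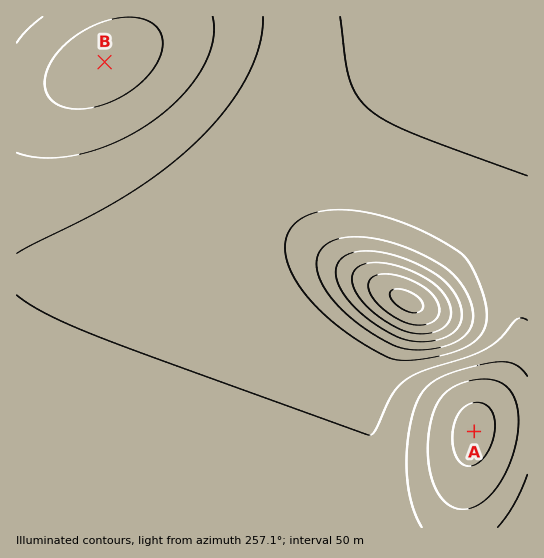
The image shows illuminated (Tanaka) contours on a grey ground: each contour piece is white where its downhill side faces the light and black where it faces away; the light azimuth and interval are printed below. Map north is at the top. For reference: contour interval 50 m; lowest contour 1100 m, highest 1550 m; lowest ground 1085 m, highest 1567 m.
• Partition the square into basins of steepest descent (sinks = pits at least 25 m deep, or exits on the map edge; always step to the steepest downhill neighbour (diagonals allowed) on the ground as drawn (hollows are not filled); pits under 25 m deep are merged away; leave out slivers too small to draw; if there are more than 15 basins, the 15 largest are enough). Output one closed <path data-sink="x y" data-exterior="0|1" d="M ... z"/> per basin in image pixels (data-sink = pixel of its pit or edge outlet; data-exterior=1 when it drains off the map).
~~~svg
<path data-sink="407 301" data-exterior="0" d="M121 59l-11 0-60 32-17 5-17 2 0 429 443 1 5-49 9-49 8-17 16-20 15-24 7-19 2-16-1-19-7-21-25-51-7-7-30-17-58-26-54-13-81-9-23-10-21-16-73-74z"/><path data-sink="527 17" data-exterior="1" d="M527 16l-397 0-3 23-4 8-12 11 14 2 16 11 73 74 32 22 25 6 68 7 54 13 58 26 30 17 7 7 25 51 7 21 1 19-2 16-7 19-15 24-16 20-5 9-1 6 15-7 38-2z"/><path data-sink="17 17" data-exterior="1" d="M129 16l-112 0-1 81 17-1 24-8 56-31 10-10 4-8 2-12z"/><path data-sink="527 527" data-exterior="1" d="M527 420l-37 1-9 3-6 5-12 60-2 39 67-1z"/>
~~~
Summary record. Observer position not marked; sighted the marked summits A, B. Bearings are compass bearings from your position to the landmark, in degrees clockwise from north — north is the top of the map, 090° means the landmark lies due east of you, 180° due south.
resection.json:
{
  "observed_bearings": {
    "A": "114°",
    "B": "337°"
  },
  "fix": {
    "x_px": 212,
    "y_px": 315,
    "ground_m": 1390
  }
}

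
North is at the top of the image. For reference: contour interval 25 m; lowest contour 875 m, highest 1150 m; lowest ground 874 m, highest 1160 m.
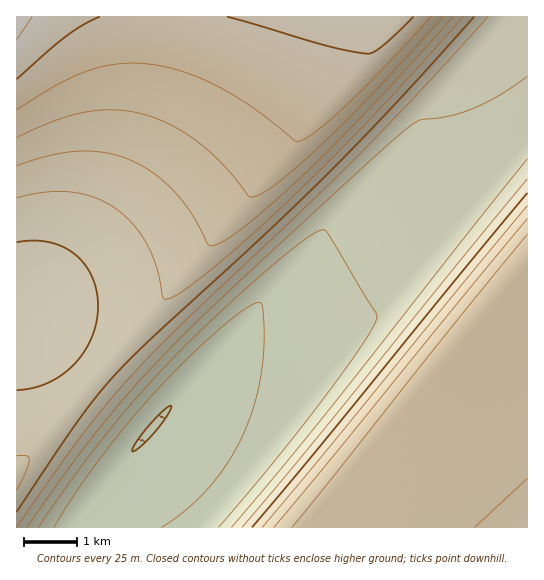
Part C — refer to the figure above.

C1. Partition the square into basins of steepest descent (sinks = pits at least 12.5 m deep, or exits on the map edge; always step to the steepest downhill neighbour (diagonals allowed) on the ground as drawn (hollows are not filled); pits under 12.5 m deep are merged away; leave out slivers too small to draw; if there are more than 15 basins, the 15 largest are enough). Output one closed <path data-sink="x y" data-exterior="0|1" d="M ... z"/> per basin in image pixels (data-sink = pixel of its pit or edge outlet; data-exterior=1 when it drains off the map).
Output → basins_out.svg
<path data-sink="153 427" data-exterior="0" d="M527 16l-183 1-4 32-8 26-12 26-17 26-156 192-131 151 1 58 511-1z"/><path data-sink="17 311" data-exterior="1" d="M343 16l-327 1 1 452 130-150 156-192 17-26 12-26 9-33z"/>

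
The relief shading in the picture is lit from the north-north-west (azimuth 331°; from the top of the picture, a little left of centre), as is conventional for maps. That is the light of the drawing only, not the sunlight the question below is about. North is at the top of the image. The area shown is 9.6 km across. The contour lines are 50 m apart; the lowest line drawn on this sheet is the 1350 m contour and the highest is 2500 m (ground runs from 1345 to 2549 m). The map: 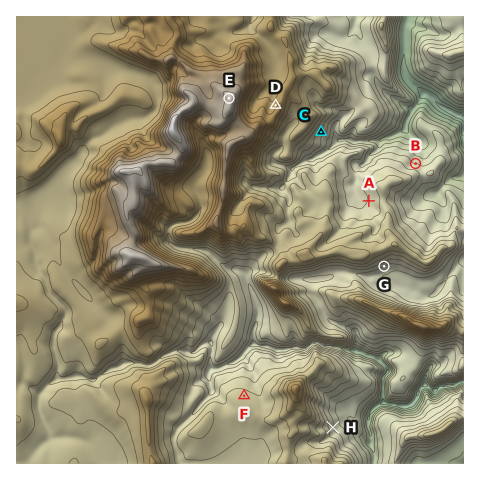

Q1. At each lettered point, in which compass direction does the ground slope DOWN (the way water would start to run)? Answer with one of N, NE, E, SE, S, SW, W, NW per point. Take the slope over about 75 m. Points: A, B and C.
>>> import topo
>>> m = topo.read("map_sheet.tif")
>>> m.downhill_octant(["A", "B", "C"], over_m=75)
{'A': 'W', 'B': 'N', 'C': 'SE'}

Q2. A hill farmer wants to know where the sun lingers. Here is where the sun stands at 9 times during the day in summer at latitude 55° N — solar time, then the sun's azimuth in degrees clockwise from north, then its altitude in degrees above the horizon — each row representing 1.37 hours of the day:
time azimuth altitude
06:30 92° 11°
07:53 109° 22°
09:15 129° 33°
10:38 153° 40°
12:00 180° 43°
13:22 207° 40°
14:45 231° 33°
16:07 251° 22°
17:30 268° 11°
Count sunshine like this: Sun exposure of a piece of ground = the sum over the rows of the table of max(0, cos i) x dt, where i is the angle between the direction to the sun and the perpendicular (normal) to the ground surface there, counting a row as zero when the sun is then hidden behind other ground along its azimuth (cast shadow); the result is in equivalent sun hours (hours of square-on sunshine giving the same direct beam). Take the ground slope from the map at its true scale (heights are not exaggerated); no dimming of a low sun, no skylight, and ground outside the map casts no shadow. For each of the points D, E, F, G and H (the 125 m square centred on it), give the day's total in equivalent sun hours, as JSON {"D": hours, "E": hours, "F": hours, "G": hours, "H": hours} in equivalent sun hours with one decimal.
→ {"D": 3.8, "E": 5.3, "F": 4.8, "G": 7.3, "H": 5.1}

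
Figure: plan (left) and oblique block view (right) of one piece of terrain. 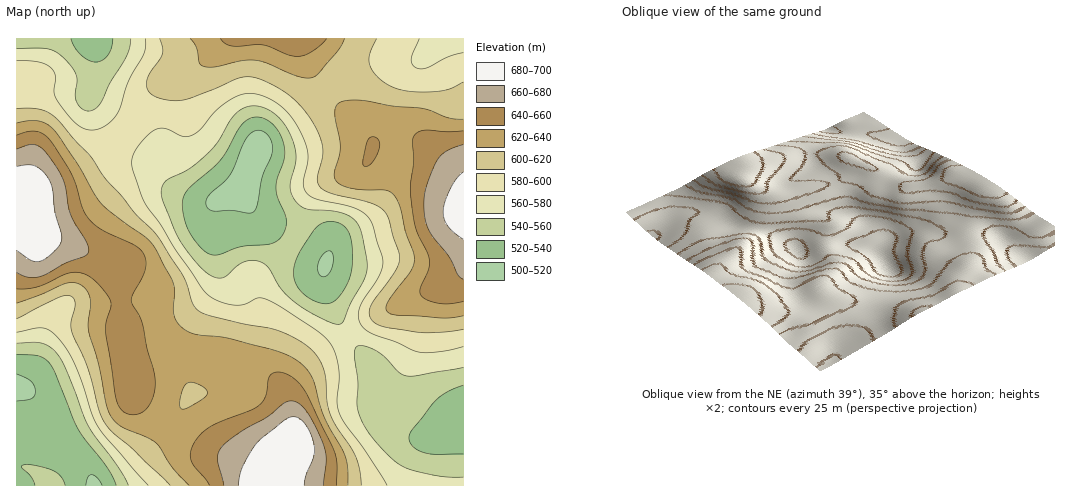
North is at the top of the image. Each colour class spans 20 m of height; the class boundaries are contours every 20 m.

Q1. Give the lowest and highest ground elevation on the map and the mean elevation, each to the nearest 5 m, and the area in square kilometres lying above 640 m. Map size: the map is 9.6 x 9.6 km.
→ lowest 510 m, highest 695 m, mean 600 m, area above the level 16.8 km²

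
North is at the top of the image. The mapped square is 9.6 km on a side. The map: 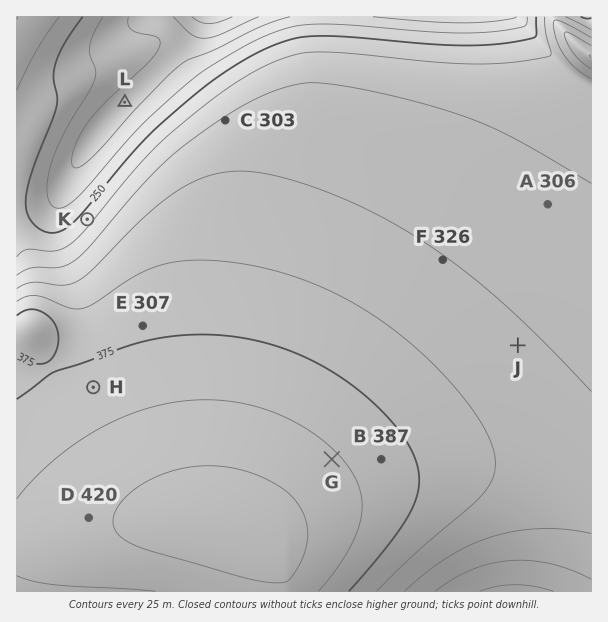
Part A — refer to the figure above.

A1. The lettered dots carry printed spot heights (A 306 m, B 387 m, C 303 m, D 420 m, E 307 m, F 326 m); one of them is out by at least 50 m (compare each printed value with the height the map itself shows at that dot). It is E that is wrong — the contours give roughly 369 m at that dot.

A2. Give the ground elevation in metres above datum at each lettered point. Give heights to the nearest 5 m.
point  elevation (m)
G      405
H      385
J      330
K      265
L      195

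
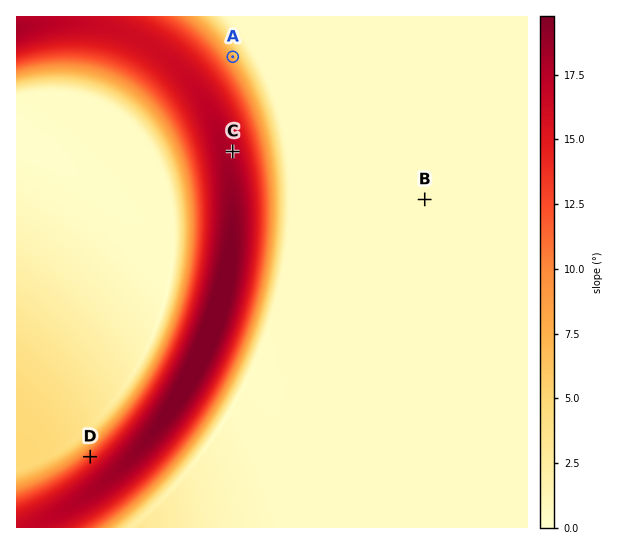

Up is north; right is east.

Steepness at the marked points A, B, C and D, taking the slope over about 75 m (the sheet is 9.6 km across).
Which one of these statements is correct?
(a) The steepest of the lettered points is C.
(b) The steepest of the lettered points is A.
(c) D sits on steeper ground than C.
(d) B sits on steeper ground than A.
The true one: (a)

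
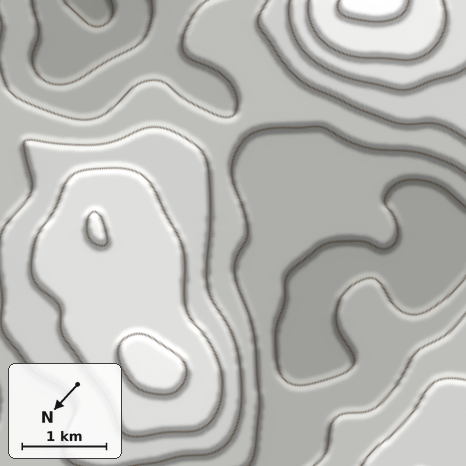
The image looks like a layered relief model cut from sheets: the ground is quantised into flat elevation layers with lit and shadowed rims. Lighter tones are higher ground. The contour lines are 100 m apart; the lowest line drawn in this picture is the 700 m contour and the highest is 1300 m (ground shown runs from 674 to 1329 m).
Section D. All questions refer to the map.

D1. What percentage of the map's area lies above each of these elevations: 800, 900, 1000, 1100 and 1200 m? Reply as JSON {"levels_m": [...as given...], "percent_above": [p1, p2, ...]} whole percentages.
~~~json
{"levels_m": [800, 900, 1000, 1100, 1200], "percent_above": [87, 62, 40, 22, 5]}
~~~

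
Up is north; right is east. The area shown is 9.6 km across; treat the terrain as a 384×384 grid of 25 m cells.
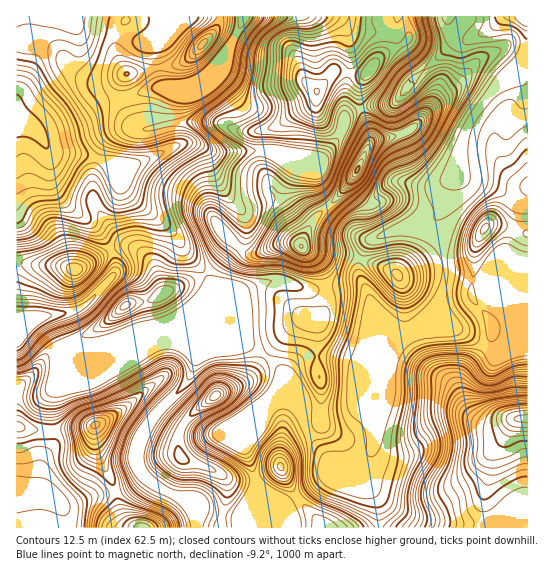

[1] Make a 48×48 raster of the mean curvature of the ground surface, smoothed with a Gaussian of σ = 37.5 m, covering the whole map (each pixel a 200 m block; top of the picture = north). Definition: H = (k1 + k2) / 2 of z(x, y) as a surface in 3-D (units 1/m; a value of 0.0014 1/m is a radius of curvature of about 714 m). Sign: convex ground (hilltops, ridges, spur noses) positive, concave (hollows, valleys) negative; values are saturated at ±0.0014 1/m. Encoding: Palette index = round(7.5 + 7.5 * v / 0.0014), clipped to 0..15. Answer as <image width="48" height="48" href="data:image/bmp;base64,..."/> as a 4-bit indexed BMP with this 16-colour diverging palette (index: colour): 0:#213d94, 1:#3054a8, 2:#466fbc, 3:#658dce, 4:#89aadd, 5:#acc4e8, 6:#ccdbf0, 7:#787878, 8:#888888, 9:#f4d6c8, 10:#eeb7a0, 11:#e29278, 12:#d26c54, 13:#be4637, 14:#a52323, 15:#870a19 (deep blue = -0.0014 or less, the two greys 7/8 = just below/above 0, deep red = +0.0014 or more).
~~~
<image width="48" height="48" href="data:image/bmp;base64,Qk32BAAAAAAAAHYAAAAoAAAAMAAAADAAAAABAAQAAAAAAIAEAAATCwAAEwsAABAAAAAAAAAAlD0hAKhUMAC8b0YAzo1lAN2qiQDoxKwA8NvMAHh4eACIiIgAyNb0AKC37gB4kuIAVGzSADdGvgAjI6UAGQqHAIiIdmqord24VppXd3dYmaqXeYdmd3d3d4iHdmiYmYiFZnlXd3d6qpd2ZmZ3iIh3d3d3ZmZ5hmVVdWqFd3WqdmZmZniZh4mHd3d2Z3Z6dlRFRGmmdUiWRWZ3Zniqh3mHd3d2eYesdEV4d5u4VqyEVnd3dniamHiIdnd2iXi6Q2irq9y2Wu6EV3d3dmd4iJiIdod3iZqWJZurq6hjatyFZ3d3d2ZmeJqYh3ZmV6qoNHqqhlRFWbl2Znh3d3dVd4mIhpiHR7qpQ0mrYiZ3RplmiIh3Z4lmd4mHdrqpeu25cjeslBR3dJlmqnd3ZomHiJl4mad3eu7ctiN72mMmdolnmGZ3dniImpmby5VVV3is7FI3z+tzV3Z2mGd3dWiImpmrqqZFVDNorsYia//JZXd1qVd4dVeHiZiIh8lWd2Q1at2TKNyqp2dYylZ3dmiYiZU2lq2Wd3dkRo3oNqmImGZpyVZ3dmm6qpUlmDu2d3d3ZFnIRGZnh2Z4mFZ3dmm6qqZEVwjId3d3d1Vld2VWZ4h3mGZ3d2eIeHZ3ZTW8qXZnd3d3d3d2eJh3mXZ3d3VURVeHd3Npu8uFVnd3d3d2eIiImoZnd3d3dViXd3dDNHvrZVVneHh2eIiZmpZndnd3dXiXd1VUMgS/2Zhld3d2eIiYiZdXVnZnZ5l3d4eImDBc+qyoV3d2eJiHeZhVWahmaad3d4iIq3EGl4vLhndleIZVeJdEi7p2aJd3eHiIrcchVnmJmGVVVDI0V3VHq6mGV5d3eImazdxiZ5hmd3eKlkSKh3V7u6mGZpd3d6mZmaqGiZh1RnirzJr/yHiJmqh3Z7hXdod3iIdpqYh1R5qne8z9l3dEZ3d3ZrtkaFV4mGV5mYdkWLyVWJqrhDRERWZ3Za6miVaKhkWIiHVVett0V5iLtzN3VWd3dX3YiGiYZWmGd2Z4rNhVV3d77GOMl2d3dmnIZniGZ5p1ZniIm6Znd2Z5r8VJ3Jd3d1aXZ3d2eJp1V4mIiXV4iod3SftSaYd3d2Z3iIh2eJpnZ4mYiGaIi5dlFN/UA1Znd3Z4iIh2aJlndXiZmXipm4RWMZ/3E2dmd3eIeIh2Z3ZlVEVoiGaIl0d3UVz5NXhlZ3eIeIh2Z3d3h2Q0VTREQ0RVZCf+eIl1VniHeId3eIiaq6ljI2maqImHdzTfzNyWRXiHeHd3Z3iJmZqpityry7h3qTK/ie/IVGiIeHd2Z4eIiIiZnOt2ZomayDOIMo/6dEeId3d3eIiIeIh2VpuXVWeKxzaEIDnbp0V5h3d3iJh3ZnZWUjioiHd5uEenYRWZmnRomGZ4iId5hlRWdzN4qYmqqWjKhCOKiadWd3Z5iId6ypiIVHM3mHm4epfNpiJap6hldod5l3h5mImrtzYomHmnapacuYQlh5qHVoh5l2eIdmZo3VQpuYqXeXV6qstjZnqqlZiIh2eYdmZWr8QWvMyXiHV3h7+0Z1aJtoiIdmeIh3d1auoziruXeIZ3dp6UaHZnp3d3d3iJmId3RItiIzVEV3eJl5tSaJl2dA=="/>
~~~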